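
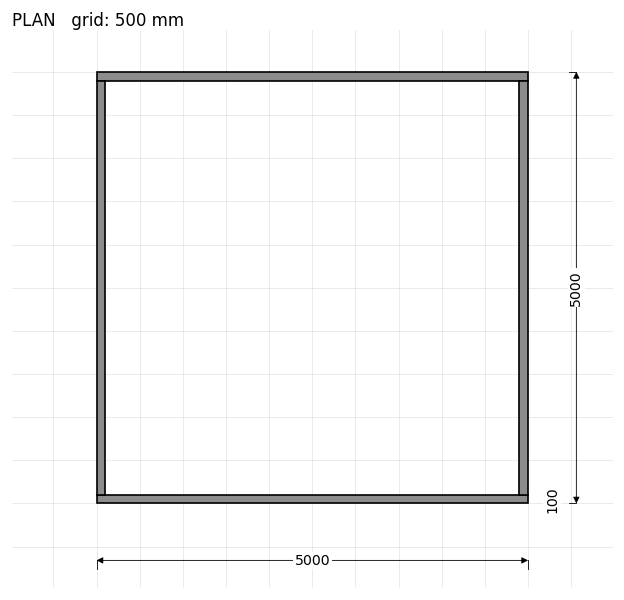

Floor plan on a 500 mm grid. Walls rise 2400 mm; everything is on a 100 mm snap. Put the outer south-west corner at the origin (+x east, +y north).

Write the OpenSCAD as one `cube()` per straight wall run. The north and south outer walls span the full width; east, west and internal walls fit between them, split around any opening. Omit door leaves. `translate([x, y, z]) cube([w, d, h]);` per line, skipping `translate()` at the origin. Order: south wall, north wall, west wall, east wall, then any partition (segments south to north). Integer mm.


cube([5000, 100, 2400]);
translate([0, 4900, 0]) cube([5000, 100, 2400]);
translate([0, 100, 0]) cube([100, 4800, 2400]);
translate([4900, 100, 0]) cube([100, 4800, 2400]);


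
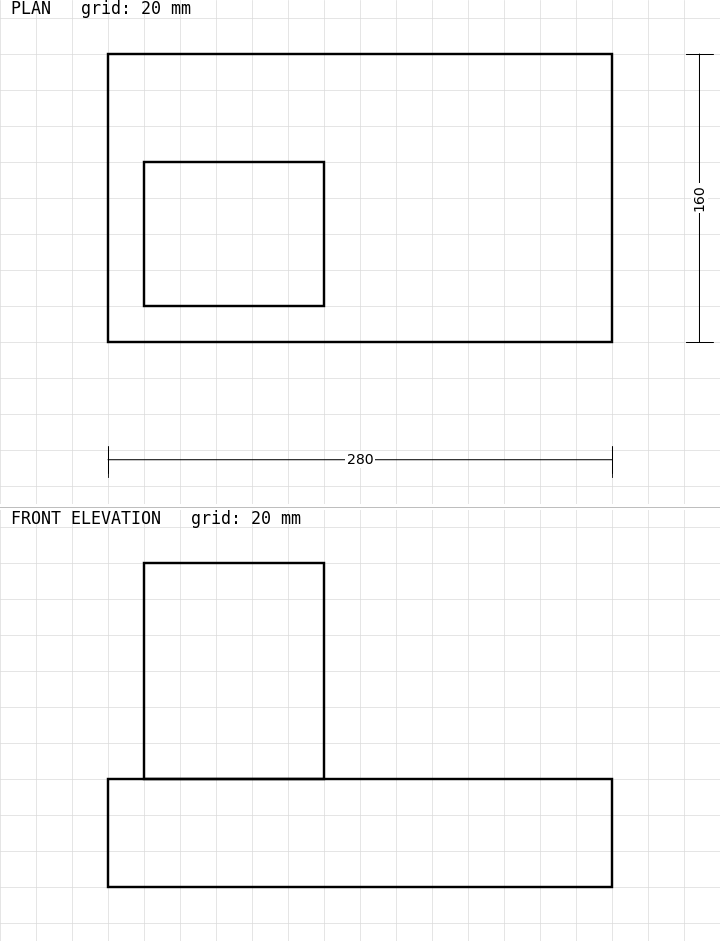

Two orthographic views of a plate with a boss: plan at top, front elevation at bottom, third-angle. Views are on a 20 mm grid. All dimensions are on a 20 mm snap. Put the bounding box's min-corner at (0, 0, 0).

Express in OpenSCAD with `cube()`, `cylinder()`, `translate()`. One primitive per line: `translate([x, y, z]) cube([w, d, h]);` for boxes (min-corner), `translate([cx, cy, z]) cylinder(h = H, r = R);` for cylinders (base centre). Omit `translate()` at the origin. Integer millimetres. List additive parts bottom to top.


cube([280, 160, 60]);
translate([20, 20, 60]) cube([100, 80, 120]);


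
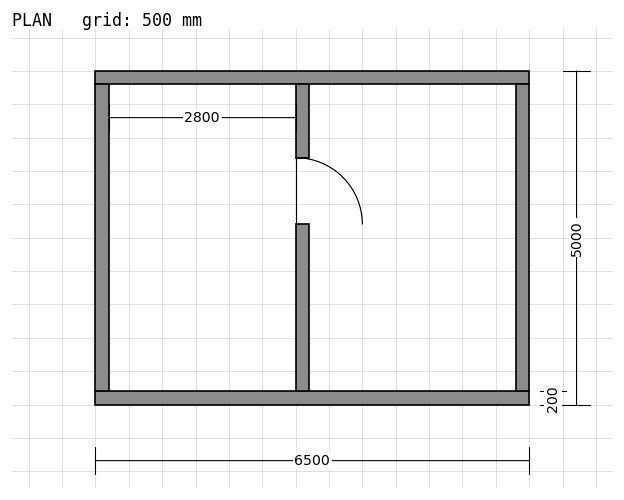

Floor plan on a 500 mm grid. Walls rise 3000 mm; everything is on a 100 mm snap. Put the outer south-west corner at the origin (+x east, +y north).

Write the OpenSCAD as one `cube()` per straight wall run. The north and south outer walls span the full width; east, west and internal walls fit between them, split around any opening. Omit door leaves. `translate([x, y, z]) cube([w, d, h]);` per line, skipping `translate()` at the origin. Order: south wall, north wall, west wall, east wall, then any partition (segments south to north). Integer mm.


cube([6500, 200, 3000]);
translate([0, 4800, 0]) cube([6500, 200, 3000]);
translate([0, 200, 0]) cube([200, 4600, 3000]);
translate([6300, 200, 0]) cube([200, 4600, 3000]);
translate([3000, 200, 0]) cube([200, 2500, 3000]);
translate([3000, 3700, 0]) cube([200, 1100, 3000]);


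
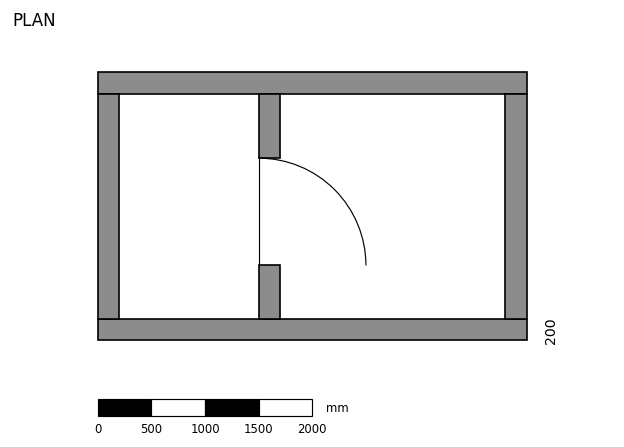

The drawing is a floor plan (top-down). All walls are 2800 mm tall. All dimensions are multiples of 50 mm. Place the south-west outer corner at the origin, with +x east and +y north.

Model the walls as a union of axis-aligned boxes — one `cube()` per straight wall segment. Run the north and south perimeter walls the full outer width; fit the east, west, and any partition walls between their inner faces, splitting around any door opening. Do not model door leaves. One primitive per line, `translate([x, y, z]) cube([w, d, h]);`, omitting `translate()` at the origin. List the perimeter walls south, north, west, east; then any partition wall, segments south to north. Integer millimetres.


cube([4000, 200, 2800]);
translate([0, 2300, 0]) cube([4000, 200, 2800]);
translate([0, 200, 0]) cube([200, 2100, 2800]);
translate([3800, 200, 0]) cube([200, 2100, 2800]);
translate([1500, 200, 0]) cube([200, 500, 2800]);
translate([1500, 1700, 0]) cube([200, 600, 2800]);


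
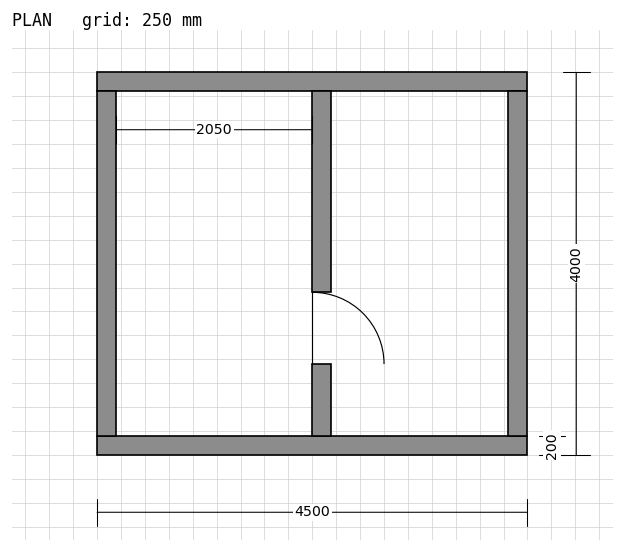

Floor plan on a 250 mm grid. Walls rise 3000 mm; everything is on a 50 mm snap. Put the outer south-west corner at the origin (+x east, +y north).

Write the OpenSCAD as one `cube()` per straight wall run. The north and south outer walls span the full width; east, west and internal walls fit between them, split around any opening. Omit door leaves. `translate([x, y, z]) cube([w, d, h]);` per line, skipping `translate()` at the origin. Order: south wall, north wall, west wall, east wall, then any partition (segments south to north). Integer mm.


cube([4500, 200, 3000]);
translate([0, 3800, 0]) cube([4500, 200, 3000]);
translate([0, 200, 0]) cube([200, 3600, 3000]);
translate([4300, 200, 0]) cube([200, 3600, 3000]);
translate([2250, 200, 0]) cube([200, 750, 3000]);
translate([2250, 1700, 0]) cube([200, 2100, 3000]);


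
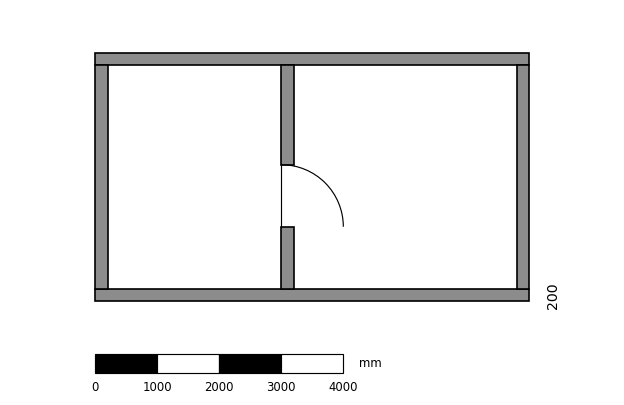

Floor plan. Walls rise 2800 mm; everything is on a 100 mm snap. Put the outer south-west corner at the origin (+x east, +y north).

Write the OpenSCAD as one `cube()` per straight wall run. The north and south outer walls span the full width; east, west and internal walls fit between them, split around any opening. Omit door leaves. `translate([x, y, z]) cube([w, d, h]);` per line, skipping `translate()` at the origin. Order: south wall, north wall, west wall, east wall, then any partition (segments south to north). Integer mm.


cube([7000, 200, 2800]);
translate([0, 3800, 0]) cube([7000, 200, 2800]);
translate([0, 200, 0]) cube([200, 3600, 2800]);
translate([6800, 200, 0]) cube([200, 3600, 2800]);
translate([3000, 200, 0]) cube([200, 1000, 2800]);
translate([3000, 2200, 0]) cube([200, 1600, 2800]);


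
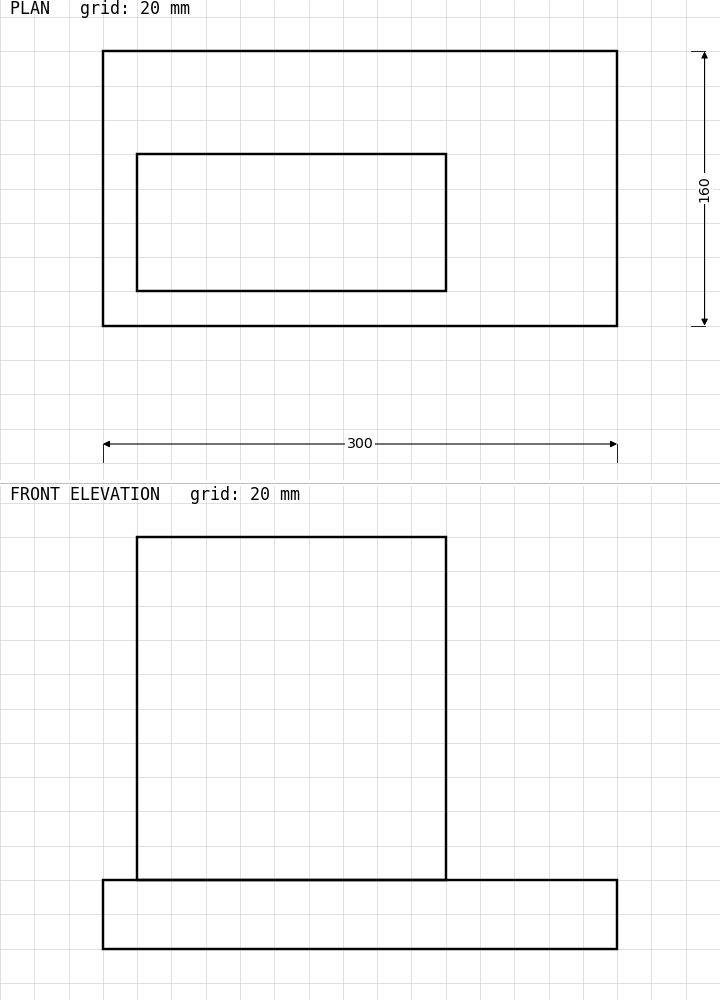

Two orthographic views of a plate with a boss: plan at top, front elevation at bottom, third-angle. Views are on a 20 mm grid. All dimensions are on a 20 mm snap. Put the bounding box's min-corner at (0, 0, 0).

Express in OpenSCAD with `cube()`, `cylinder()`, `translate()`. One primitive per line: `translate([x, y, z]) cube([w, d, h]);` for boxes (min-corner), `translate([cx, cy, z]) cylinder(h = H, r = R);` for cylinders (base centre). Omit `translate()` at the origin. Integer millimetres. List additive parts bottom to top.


cube([300, 160, 40]);
translate([20, 20, 40]) cube([180, 80, 200]);


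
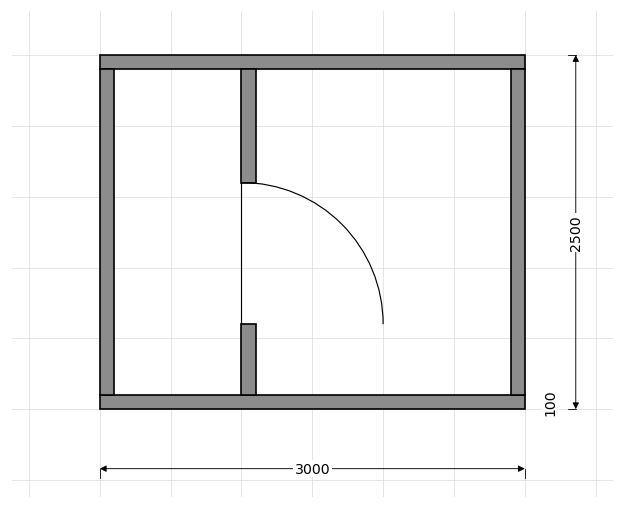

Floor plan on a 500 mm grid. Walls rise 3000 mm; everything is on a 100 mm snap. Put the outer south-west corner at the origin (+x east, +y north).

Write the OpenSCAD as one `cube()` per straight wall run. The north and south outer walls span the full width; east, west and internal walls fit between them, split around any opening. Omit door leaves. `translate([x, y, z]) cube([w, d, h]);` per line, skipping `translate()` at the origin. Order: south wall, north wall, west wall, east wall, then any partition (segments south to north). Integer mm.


cube([3000, 100, 3000]);
translate([0, 2400, 0]) cube([3000, 100, 3000]);
translate([0, 100, 0]) cube([100, 2300, 3000]);
translate([2900, 100, 0]) cube([100, 2300, 3000]);
translate([1000, 100, 0]) cube([100, 500, 3000]);
translate([1000, 1600, 0]) cube([100, 800, 3000]);


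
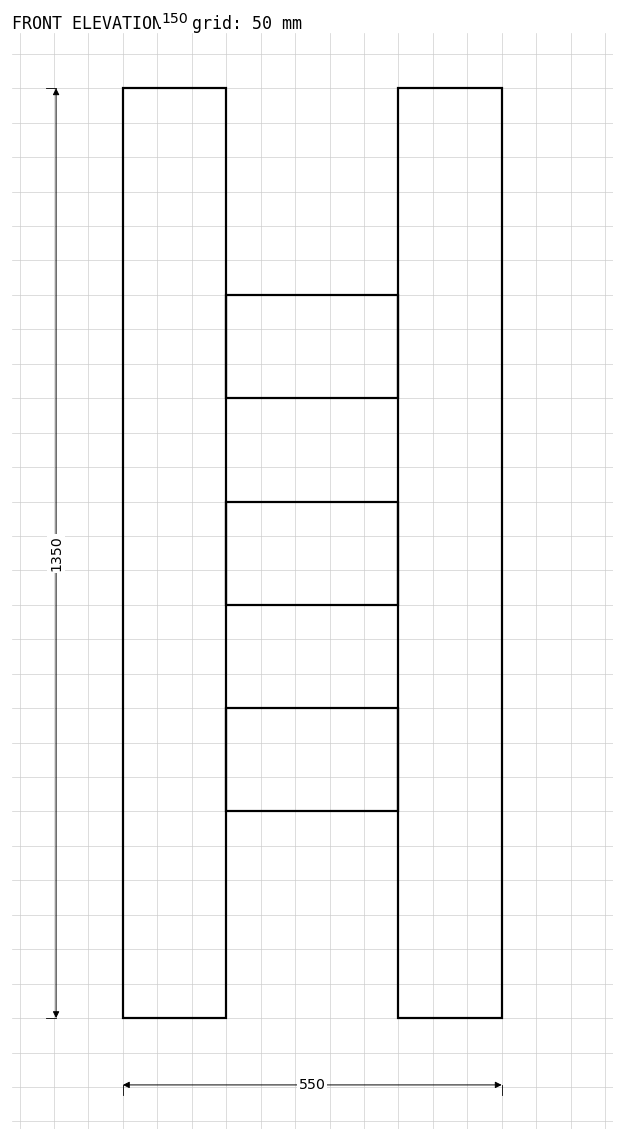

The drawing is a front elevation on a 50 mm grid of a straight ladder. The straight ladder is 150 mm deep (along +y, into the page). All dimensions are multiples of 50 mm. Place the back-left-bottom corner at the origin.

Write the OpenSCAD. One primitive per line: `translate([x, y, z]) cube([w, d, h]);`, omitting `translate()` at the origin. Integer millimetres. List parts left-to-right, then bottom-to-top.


cube([150, 150, 1350]);
translate([150, 0, 300]) cube([250, 150, 150]);
translate([150, 0, 600]) cube([250, 150, 150]);
translate([150, 0, 900]) cube([250, 150, 150]);
translate([400, 0, 0]) cube([150, 150, 1350]);


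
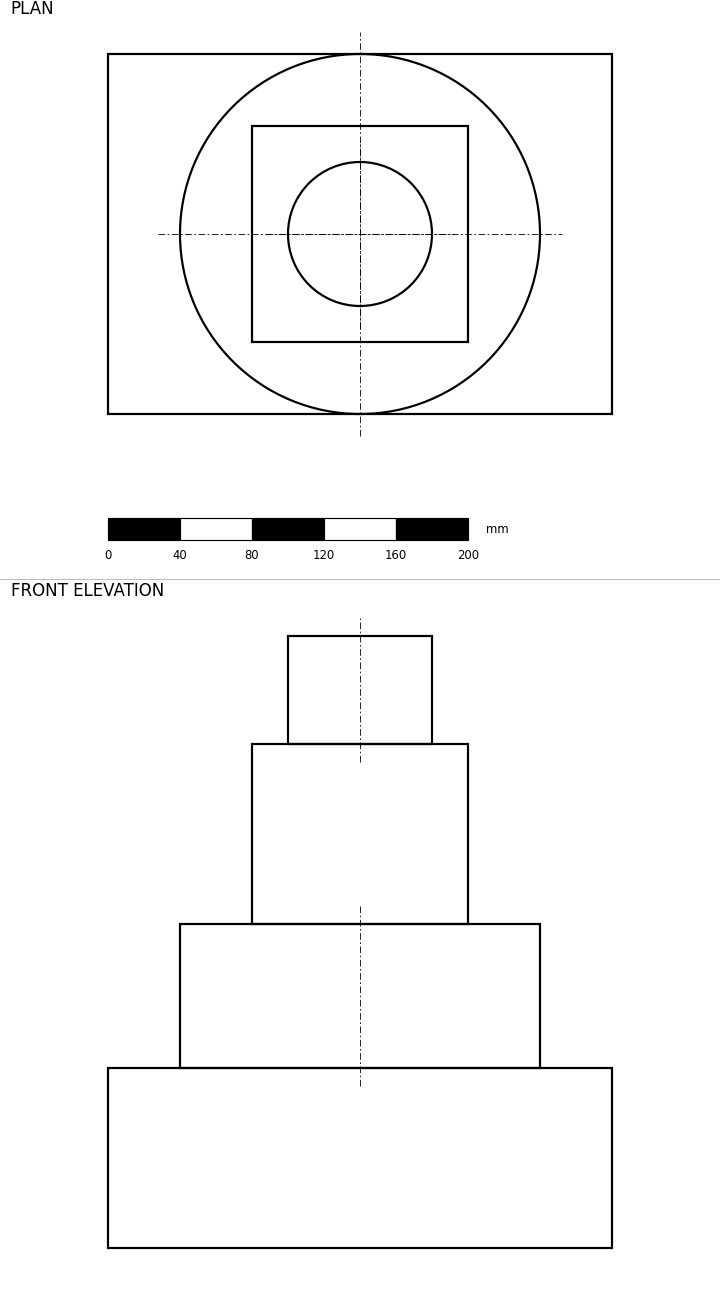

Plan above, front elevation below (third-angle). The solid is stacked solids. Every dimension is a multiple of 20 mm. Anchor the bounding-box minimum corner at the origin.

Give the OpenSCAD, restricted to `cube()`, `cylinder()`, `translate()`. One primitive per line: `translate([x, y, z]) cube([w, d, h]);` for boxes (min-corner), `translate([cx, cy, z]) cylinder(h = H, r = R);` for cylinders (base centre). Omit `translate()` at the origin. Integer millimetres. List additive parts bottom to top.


cube([280, 200, 100]);
translate([140, 100, 100]) cylinder(h = 80, r = 100);
translate([80, 40, 180]) cube([120, 120, 100]);
translate([140, 100, 280]) cylinder(h = 60, r = 40);


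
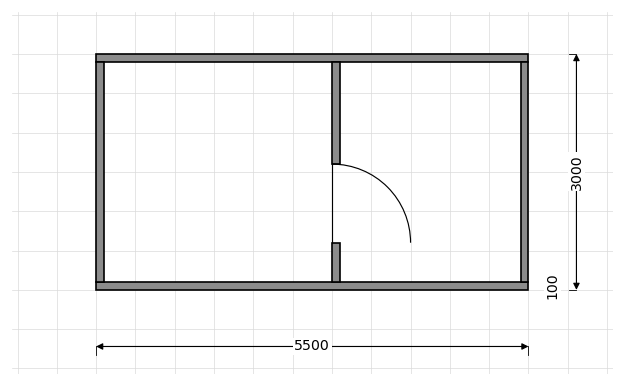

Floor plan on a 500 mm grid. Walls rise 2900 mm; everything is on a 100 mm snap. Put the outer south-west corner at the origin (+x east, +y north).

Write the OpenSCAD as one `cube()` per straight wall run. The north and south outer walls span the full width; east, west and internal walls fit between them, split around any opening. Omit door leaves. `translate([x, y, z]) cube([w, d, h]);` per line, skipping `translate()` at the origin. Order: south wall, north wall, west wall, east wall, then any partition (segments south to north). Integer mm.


cube([5500, 100, 2900]);
translate([0, 2900, 0]) cube([5500, 100, 2900]);
translate([0, 100, 0]) cube([100, 2800, 2900]);
translate([5400, 100, 0]) cube([100, 2800, 2900]);
translate([3000, 100, 0]) cube([100, 500, 2900]);
translate([3000, 1600, 0]) cube([100, 1300, 2900]);


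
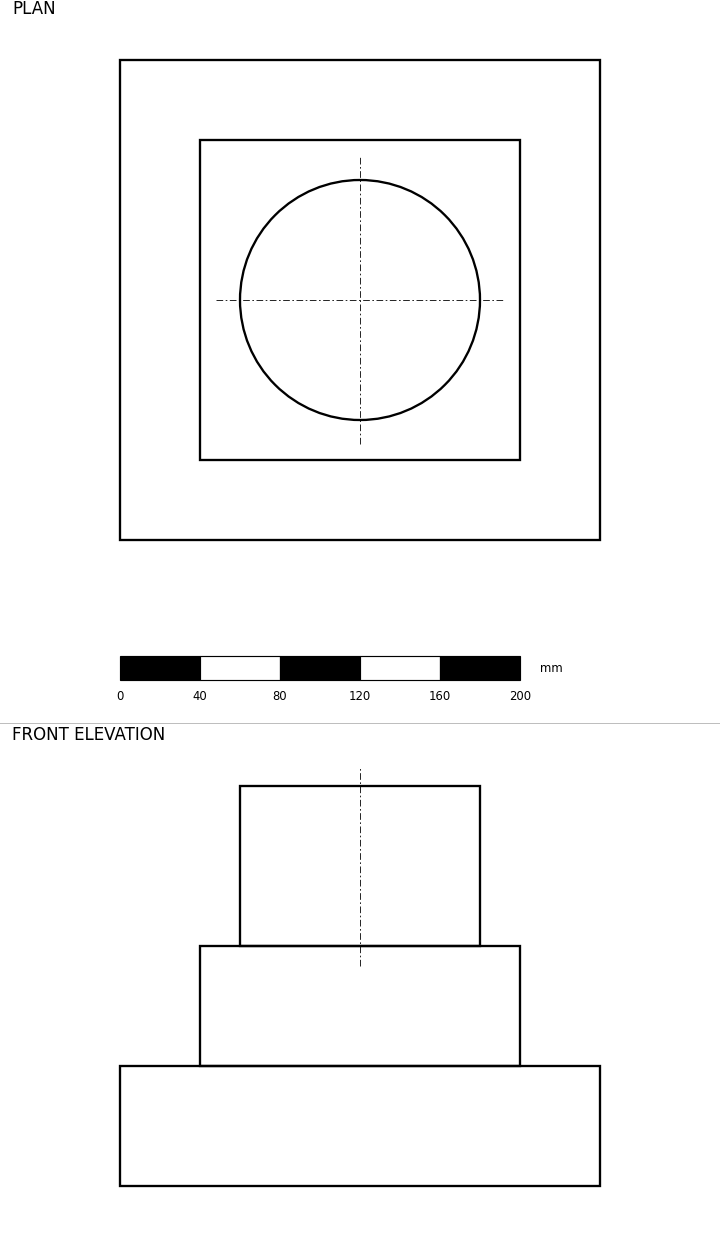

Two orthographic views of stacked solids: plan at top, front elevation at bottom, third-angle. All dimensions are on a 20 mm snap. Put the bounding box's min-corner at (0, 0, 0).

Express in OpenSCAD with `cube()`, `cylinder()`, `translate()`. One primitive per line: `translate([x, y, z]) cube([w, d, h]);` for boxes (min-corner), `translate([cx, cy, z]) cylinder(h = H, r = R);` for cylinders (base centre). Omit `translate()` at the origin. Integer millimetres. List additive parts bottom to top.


cube([240, 240, 60]);
translate([40, 40, 60]) cube([160, 160, 60]);
translate([120, 120, 120]) cylinder(h = 80, r = 60);


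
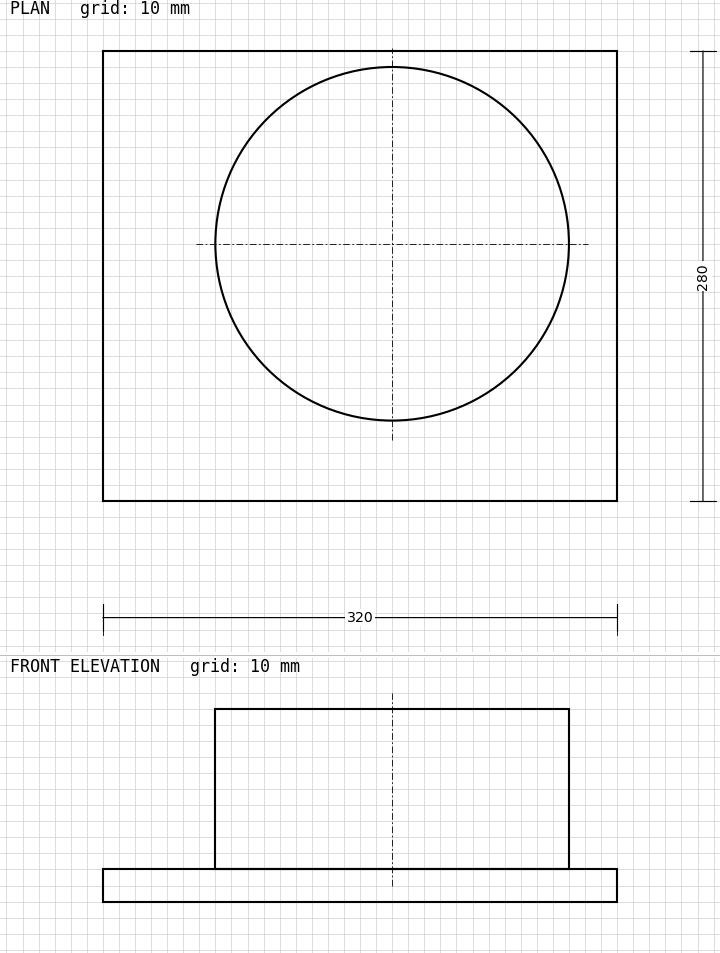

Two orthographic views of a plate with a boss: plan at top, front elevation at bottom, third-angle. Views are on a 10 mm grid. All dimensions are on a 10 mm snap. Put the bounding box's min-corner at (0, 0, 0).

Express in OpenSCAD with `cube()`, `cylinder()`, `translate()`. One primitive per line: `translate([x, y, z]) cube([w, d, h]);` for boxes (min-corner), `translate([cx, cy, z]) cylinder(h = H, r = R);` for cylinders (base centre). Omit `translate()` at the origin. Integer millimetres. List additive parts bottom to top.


cube([320, 280, 20]);
translate([180, 160, 20]) cylinder(h = 100, r = 110);


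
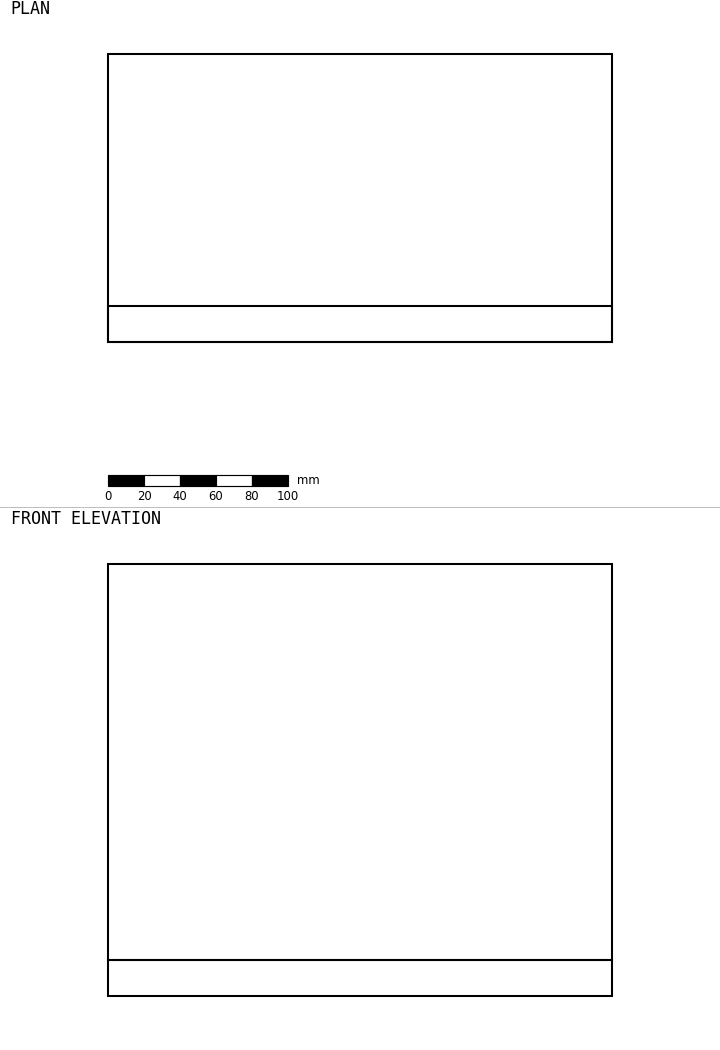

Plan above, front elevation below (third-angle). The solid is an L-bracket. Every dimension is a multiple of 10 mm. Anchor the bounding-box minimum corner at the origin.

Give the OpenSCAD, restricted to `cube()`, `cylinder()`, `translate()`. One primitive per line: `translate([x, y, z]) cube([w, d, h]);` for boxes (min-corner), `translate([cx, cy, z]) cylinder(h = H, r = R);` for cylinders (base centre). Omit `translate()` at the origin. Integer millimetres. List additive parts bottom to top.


cube([280, 160, 20]);
translate([0, 0, 20]) cube([280, 20, 220]);


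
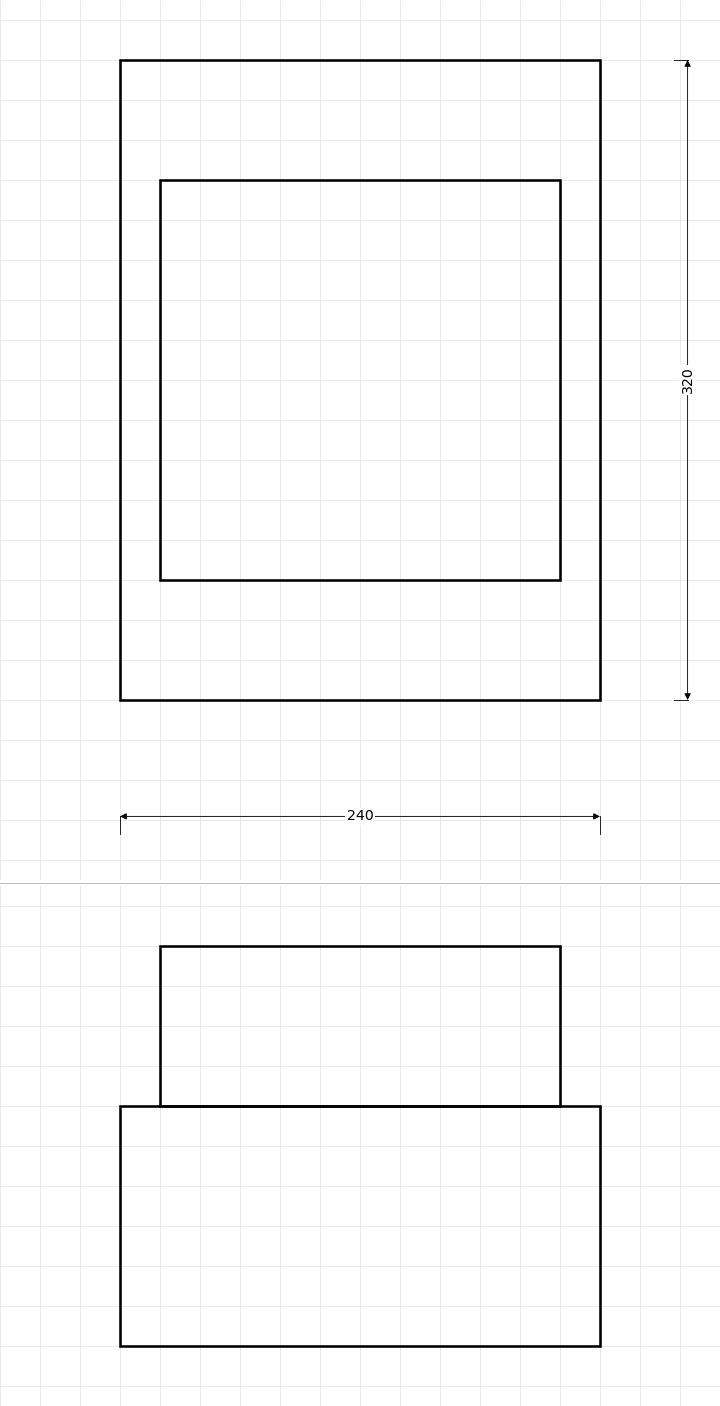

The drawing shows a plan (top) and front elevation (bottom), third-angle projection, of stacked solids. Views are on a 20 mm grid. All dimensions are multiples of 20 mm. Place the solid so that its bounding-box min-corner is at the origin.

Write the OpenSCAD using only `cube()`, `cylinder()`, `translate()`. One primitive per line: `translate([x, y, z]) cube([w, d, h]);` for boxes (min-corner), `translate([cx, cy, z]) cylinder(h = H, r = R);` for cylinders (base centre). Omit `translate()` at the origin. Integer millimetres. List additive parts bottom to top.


cube([240, 320, 120]);
translate([20, 60, 120]) cube([200, 200, 80]);


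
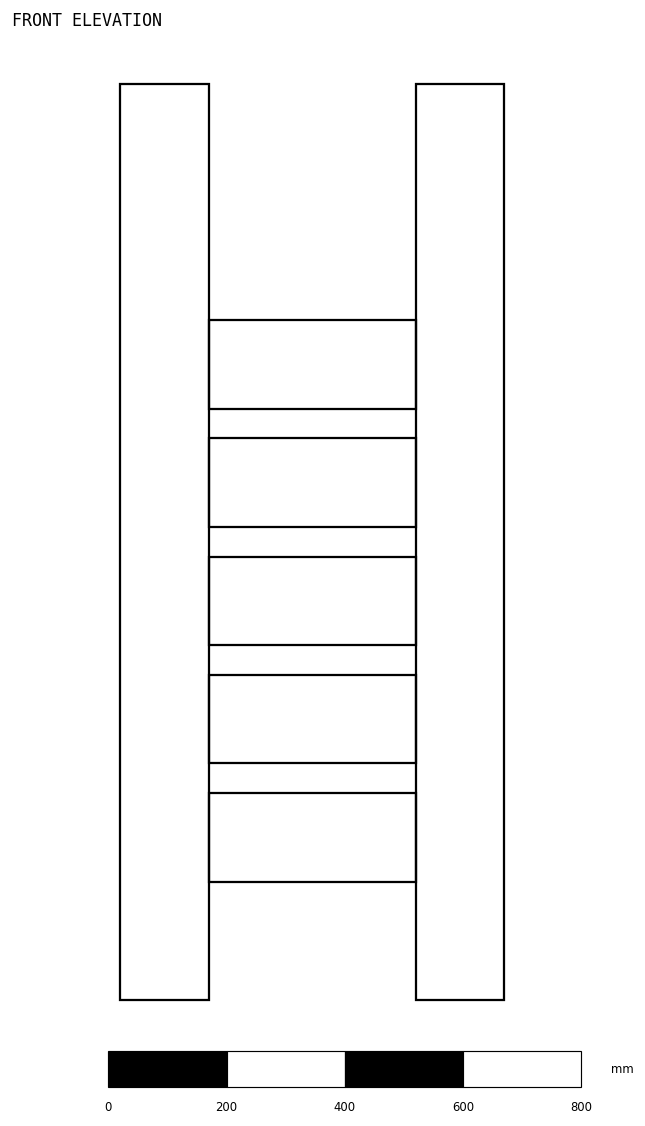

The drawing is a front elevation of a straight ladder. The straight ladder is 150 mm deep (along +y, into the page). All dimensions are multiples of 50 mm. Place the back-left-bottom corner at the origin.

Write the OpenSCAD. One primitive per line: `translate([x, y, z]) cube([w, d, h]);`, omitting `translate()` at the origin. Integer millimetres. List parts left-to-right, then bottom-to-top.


cube([150, 150, 1550]);
translate([150, 0, 200]) cube([350, 150, 150]);
translate([150, 0, 400]) cube([350, 150, 150]);
translate([150, 0, 600]) cube([350, 150, 150]);
translate([150, 0, 800]) cube([350, 150, 150]);
translate([150, 0, 1000]) cube([350, 150, 150]);
translate([500, 0, 0]) cube([150, 150, 1550]);


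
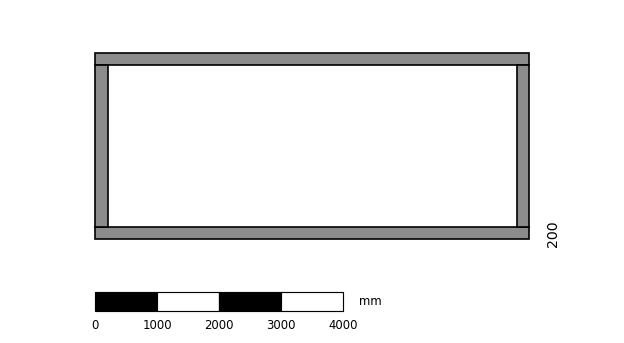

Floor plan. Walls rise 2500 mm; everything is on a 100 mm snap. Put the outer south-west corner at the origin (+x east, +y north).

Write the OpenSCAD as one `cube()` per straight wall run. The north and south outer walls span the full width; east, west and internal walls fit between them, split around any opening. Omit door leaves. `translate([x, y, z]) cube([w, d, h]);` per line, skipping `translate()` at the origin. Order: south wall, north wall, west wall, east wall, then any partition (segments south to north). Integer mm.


cube([7000, 200, 2500]);
translate([0, 2800, 0]) cube([7000, 200, 2500]);
translate([0, 200, 0]) cube([200, 2600, 2500]);
translate([6800, 200, 0]) cube([200, 2600, 2500]);


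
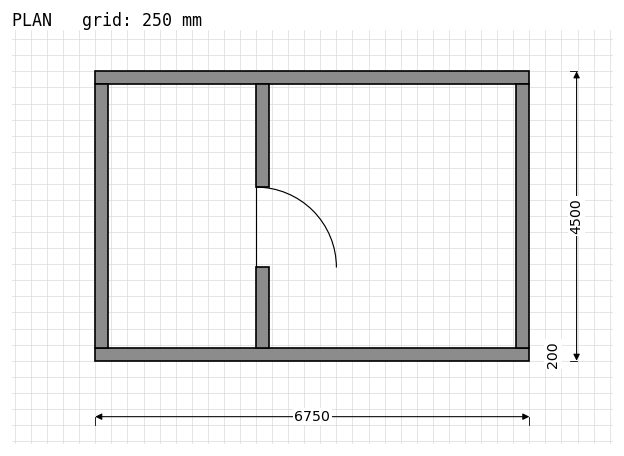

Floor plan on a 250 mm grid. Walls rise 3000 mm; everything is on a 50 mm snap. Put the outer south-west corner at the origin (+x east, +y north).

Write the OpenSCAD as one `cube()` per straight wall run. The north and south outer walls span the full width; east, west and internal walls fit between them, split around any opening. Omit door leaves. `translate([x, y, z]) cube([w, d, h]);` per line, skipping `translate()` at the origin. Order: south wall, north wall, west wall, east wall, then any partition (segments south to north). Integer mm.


cube([6750, 200, 3000]);
translate([0, 4300, 0]) cube([6750, 200, 3000]);
translate([0, 200, 0]) cube([200, 4100, 3000]);
translate([6550, 200, 0]) cube([200, 4100, 3000]);
translate([2500, 200, 0]) cube([200, 1250, 3000]);
translate([2500, 2700, 0]) cube([200, 1600, 3000]);


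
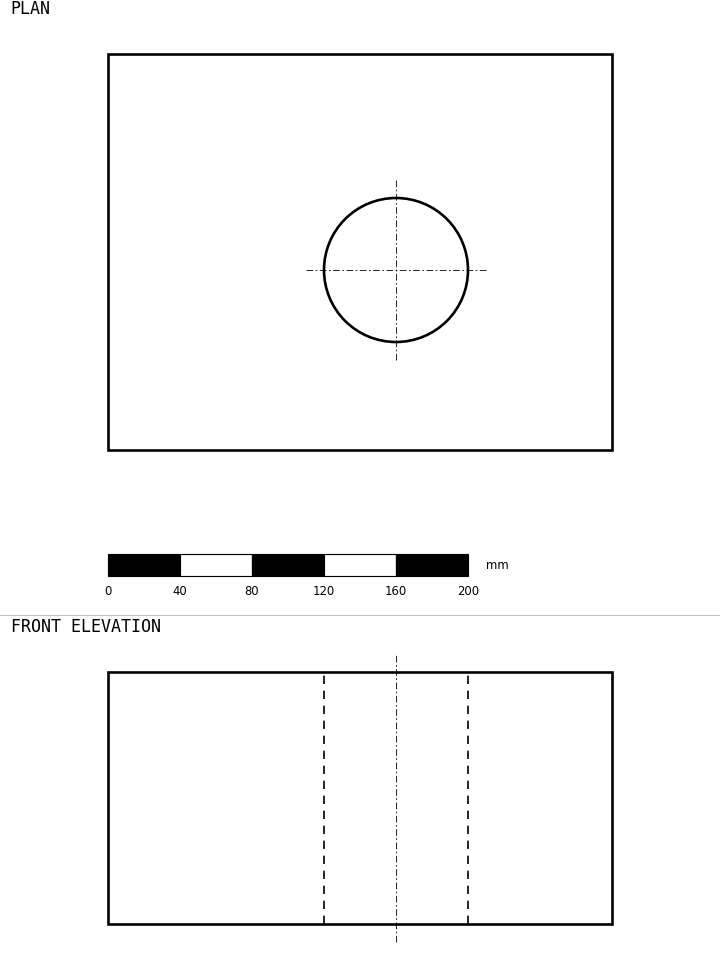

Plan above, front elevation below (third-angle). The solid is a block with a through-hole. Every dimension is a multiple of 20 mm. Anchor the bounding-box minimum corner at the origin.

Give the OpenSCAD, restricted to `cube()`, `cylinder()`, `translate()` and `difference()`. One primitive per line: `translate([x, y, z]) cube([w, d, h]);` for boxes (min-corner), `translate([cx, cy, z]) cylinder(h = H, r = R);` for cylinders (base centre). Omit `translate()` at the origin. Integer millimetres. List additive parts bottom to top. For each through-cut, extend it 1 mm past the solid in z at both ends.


difference() {
  cube([280, 220, 140]);
  translate([160, 100, -1]) cylinder(h = 142, r = 40);
}


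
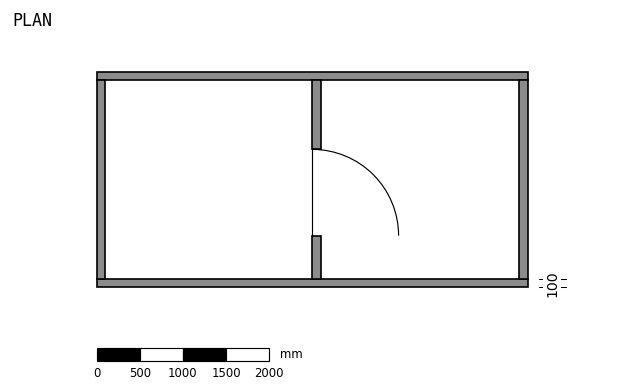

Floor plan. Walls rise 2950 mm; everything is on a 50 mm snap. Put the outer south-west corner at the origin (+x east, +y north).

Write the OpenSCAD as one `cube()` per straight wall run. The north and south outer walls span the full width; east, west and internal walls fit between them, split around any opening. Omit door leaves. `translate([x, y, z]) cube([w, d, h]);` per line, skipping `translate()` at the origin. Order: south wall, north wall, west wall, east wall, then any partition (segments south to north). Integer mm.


cube([5000, 100, 2950]);
translate([0, 2400, 0]) cube([5000, 100, 2950]);
translate([0, 100, 0]) cube([100, 2300, 2950]);
translate([4900, 100, 0]) cube([100, 2300, 2950]);
translate([2500, 100, 0]) cube([100, 500, 2950]);
translate([2500, 1600, 0]) cube([100, 800, 2950]);


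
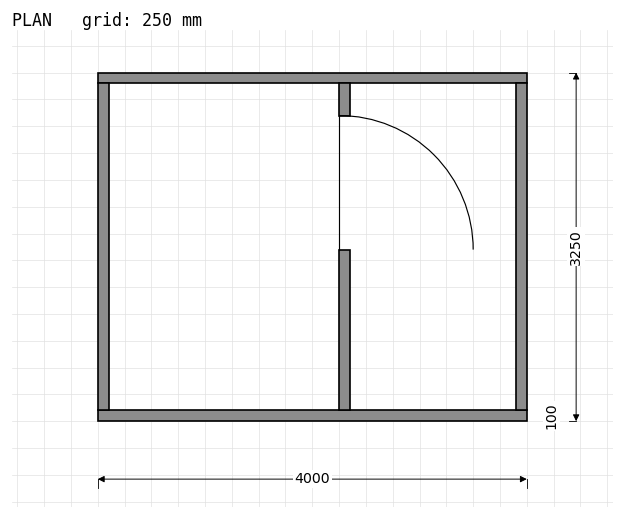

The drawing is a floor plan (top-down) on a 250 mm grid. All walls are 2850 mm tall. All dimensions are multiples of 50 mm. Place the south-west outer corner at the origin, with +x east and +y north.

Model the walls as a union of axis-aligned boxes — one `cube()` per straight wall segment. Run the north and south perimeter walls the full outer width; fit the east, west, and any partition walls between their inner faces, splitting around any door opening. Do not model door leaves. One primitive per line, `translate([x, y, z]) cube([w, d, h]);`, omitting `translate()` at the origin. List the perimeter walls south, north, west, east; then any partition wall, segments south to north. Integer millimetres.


cube([4000, 100, 2850]);
translate([0, 3150, 0]) cube([4000, 100, 2850]);
translate([0, 100, 0]) cube([100, 3050, 2850]);
translate([3900, 100, 0]) cube([100, 3050, 2850]);
translate([2250, 100, 0]) cube([100, 1500, 2850]);
translate([2250, 2850, 0]) cube([100, 300, 2850]);


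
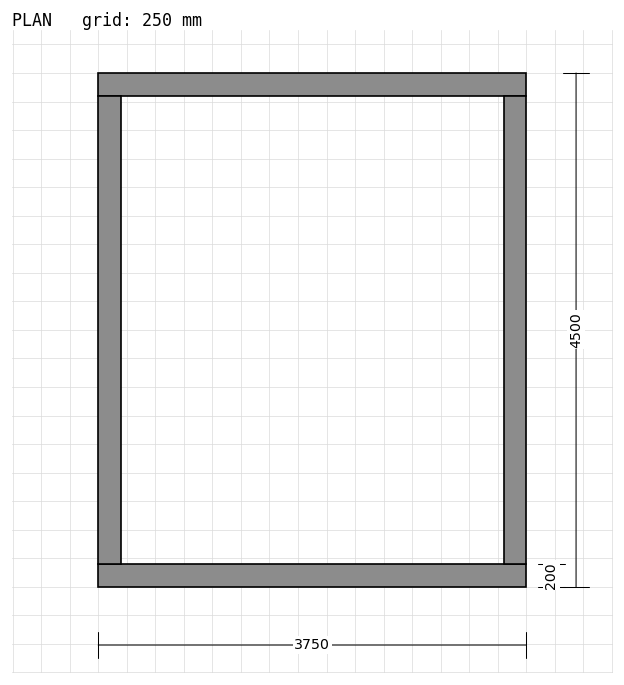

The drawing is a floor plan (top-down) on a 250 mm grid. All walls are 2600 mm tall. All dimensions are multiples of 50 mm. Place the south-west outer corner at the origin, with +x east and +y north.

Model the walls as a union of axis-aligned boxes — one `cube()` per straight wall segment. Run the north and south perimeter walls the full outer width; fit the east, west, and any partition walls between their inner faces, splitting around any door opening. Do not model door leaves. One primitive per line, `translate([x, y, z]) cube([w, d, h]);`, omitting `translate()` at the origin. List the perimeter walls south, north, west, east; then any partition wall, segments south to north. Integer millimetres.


cube([3750, 200, 2600]);
translate([0, 4300, 0]) cube([3750, 200, 2600]);
translate([0, 200, 0]) cube([200, 4100, 2600]);
translate([3550, 200, 0]) cube([200, 4100, 2600]);


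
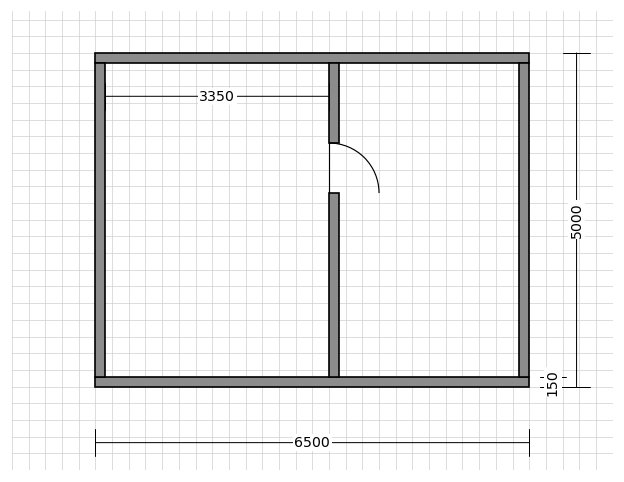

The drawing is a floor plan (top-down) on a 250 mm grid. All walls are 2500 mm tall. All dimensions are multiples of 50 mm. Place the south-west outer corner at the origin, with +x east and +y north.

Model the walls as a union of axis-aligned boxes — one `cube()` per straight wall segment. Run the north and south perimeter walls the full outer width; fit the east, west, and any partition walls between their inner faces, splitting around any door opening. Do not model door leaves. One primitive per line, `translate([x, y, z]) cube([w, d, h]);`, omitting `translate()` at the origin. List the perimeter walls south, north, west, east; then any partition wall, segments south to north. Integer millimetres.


cube([6500, 150, 2500]);
translate([0, 4850, 0]) cube([6500, 150, 2500]);
translate([0, 150, 0]) cube([150, 4700, 2500]);
translate([6350, 150, 0]) cube([150, 4700, 2500]);
translate([3500, 150, 0]) cube([150, 2750, 2500]);
translate([3500, 3650, 0]) cube([150, 1200, 2500]);


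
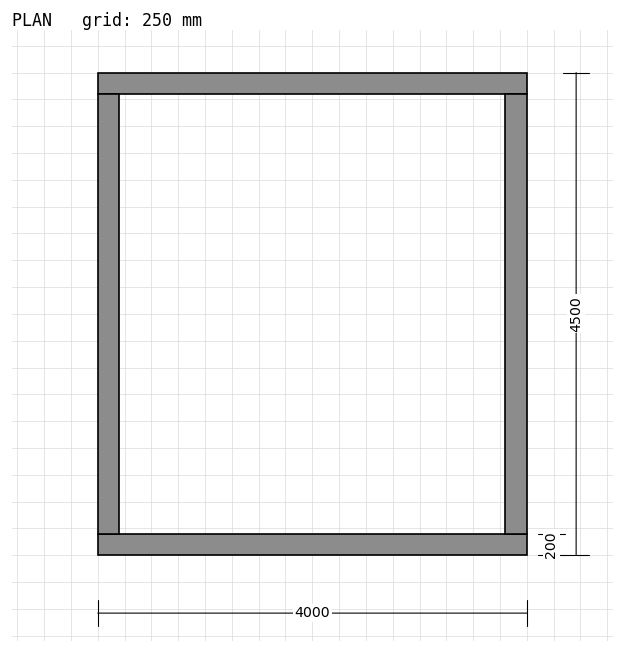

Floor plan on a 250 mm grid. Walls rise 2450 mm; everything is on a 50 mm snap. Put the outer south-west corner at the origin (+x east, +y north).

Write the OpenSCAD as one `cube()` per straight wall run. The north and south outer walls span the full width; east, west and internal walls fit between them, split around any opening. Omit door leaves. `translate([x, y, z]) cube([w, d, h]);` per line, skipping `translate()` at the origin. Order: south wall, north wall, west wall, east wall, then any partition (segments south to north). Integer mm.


cube([4000, 200, 2450]);
translate([0, 4300, 0]) cube([4000, 200, 2450]);
translate([0, 200, 0]) cube([200, 4100, 2450]);
translate([3800, 200, 0]) cube([200, 4100, 2450]);


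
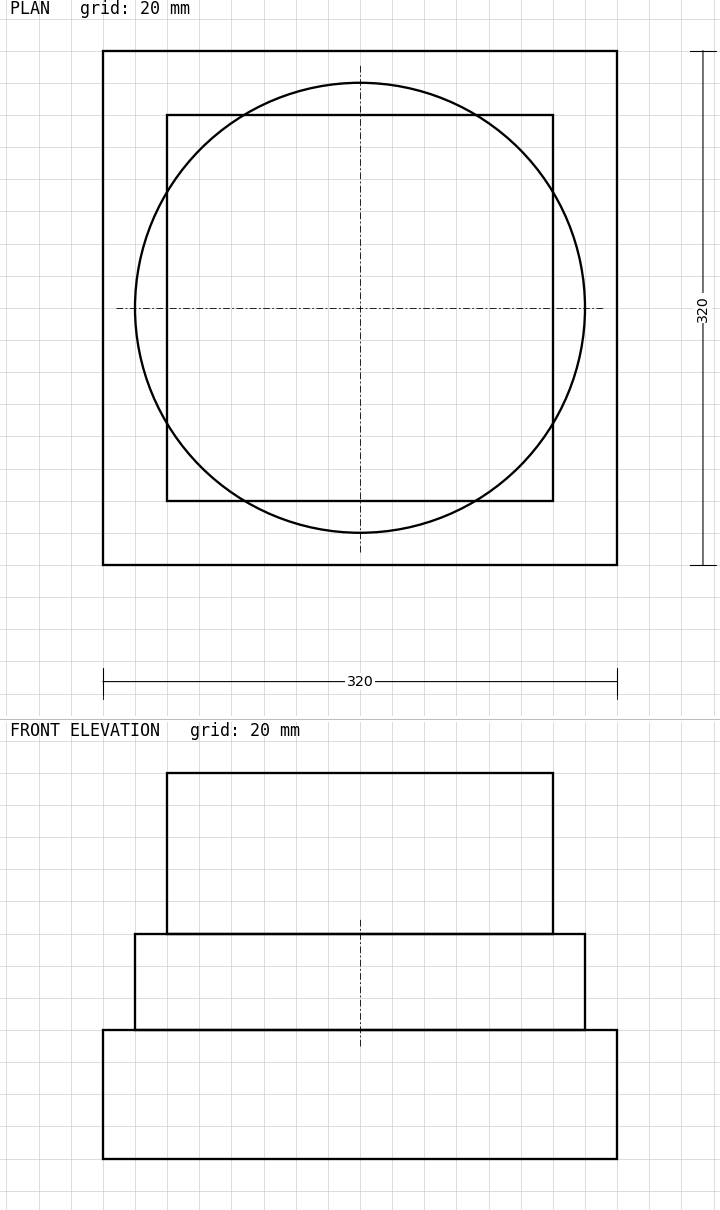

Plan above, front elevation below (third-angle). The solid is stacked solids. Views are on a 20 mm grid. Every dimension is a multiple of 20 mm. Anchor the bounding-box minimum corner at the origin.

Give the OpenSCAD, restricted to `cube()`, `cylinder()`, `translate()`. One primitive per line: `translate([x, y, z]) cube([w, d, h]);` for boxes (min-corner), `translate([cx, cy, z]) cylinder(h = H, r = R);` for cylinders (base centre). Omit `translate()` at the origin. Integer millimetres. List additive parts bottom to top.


cube([320, 320, 80]);
translate([160, 160, 80]) cylinder(h = 60, r = 140);
translate([40, 40, 140]) cube([240, 240, 100]);


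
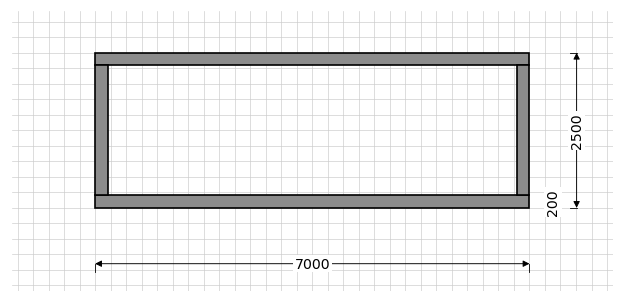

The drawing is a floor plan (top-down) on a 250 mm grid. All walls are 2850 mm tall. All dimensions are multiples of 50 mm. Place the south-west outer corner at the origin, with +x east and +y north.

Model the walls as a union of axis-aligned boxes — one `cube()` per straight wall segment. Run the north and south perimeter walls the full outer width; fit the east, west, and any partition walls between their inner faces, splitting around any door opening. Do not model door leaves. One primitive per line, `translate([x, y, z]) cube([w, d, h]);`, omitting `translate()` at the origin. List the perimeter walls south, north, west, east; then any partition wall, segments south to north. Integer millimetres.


cube([7000, 200, 2850]);
translate([0, 2300, 0]) cube([7000, 200, 2850]);
translate([0, 200, 0]) cube([200, 2100, 2850]);
translate([6800, 200, 0]) cube([200, 2100, 2850]);


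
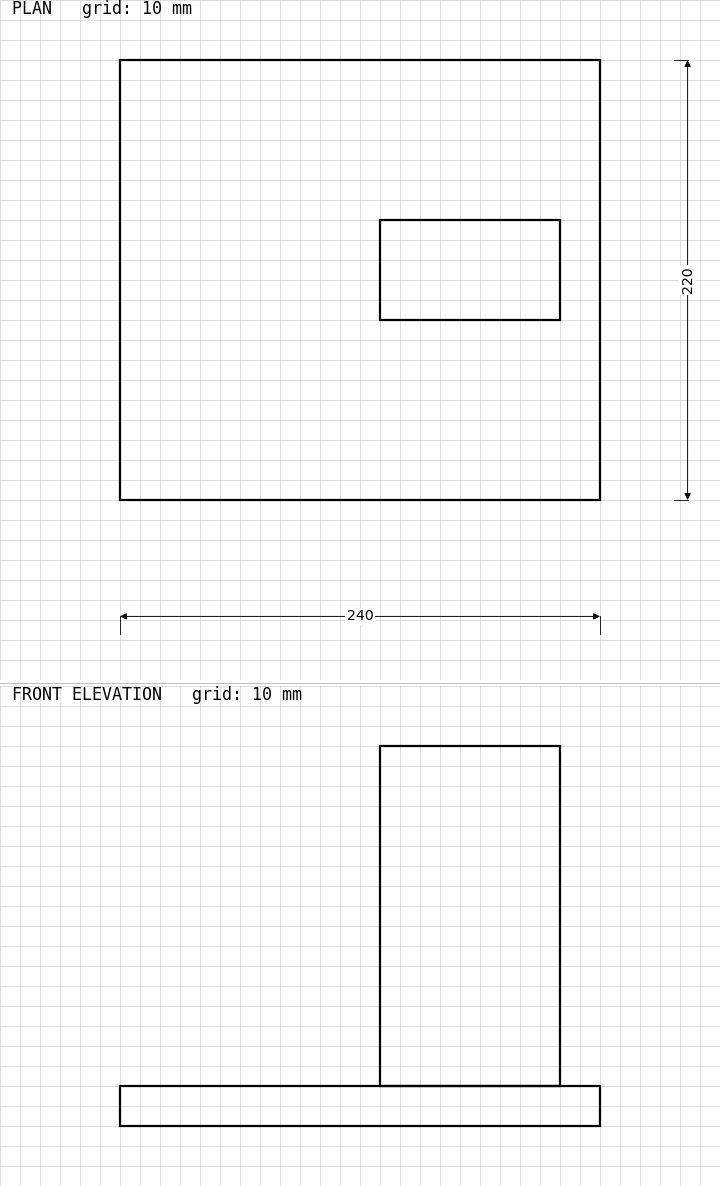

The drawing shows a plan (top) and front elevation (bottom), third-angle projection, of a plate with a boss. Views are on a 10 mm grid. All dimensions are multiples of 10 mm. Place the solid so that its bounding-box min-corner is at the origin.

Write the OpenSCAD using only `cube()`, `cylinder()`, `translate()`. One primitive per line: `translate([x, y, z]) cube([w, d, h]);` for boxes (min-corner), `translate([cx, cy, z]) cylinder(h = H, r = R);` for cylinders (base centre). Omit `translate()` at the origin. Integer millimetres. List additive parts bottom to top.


cube([240, 220, 20]);
translate([130, 90, 20]) cube([90, 50, 170]);


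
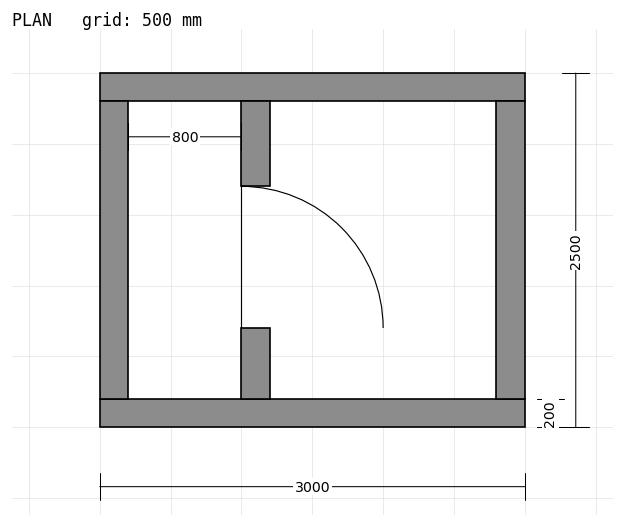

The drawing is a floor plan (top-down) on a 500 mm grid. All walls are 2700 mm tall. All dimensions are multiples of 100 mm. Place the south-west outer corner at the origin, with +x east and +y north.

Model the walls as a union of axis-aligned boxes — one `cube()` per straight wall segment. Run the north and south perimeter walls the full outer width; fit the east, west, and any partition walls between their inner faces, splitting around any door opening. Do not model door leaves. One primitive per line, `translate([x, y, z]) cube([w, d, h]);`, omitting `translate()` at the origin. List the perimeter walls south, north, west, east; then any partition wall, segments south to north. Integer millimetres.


cube([3000, 200, 2700]);
translate([0, 2300, 0]) cube([3000, 200, 2700]);
translate([0, 200, 0]) cube([200, 2100, 2700]);
translate([2800, 200, 0]) cube([200, 2100, 2700]);
translate([1000, 200, 0]) cube([200, 500, 2700]);
translate([1000, 1700, 0]) cube([200, 600, 2700]);


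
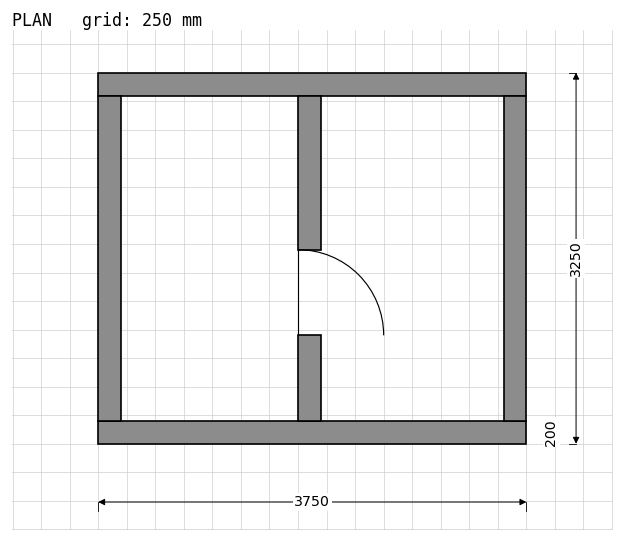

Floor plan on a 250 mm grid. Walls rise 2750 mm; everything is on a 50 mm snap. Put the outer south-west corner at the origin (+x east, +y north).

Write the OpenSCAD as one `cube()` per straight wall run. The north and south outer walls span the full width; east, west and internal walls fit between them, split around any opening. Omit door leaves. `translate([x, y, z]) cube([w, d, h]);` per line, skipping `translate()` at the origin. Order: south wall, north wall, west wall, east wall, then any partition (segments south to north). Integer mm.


cube([3750, 200, 2750]);
translate([0, 3050, 0]) cube([3750, 200, 2750]);
translate([0, 200, 0]) cube([200, 2850, 2750]);
translate([3550, 200, 0]) cube([200, 2850, 2750]);
translate([1750, 200, 0]) cube([200, 750, 2750]);
translate([1750, 1700, 0]) cube([200, 1350, 2750]);


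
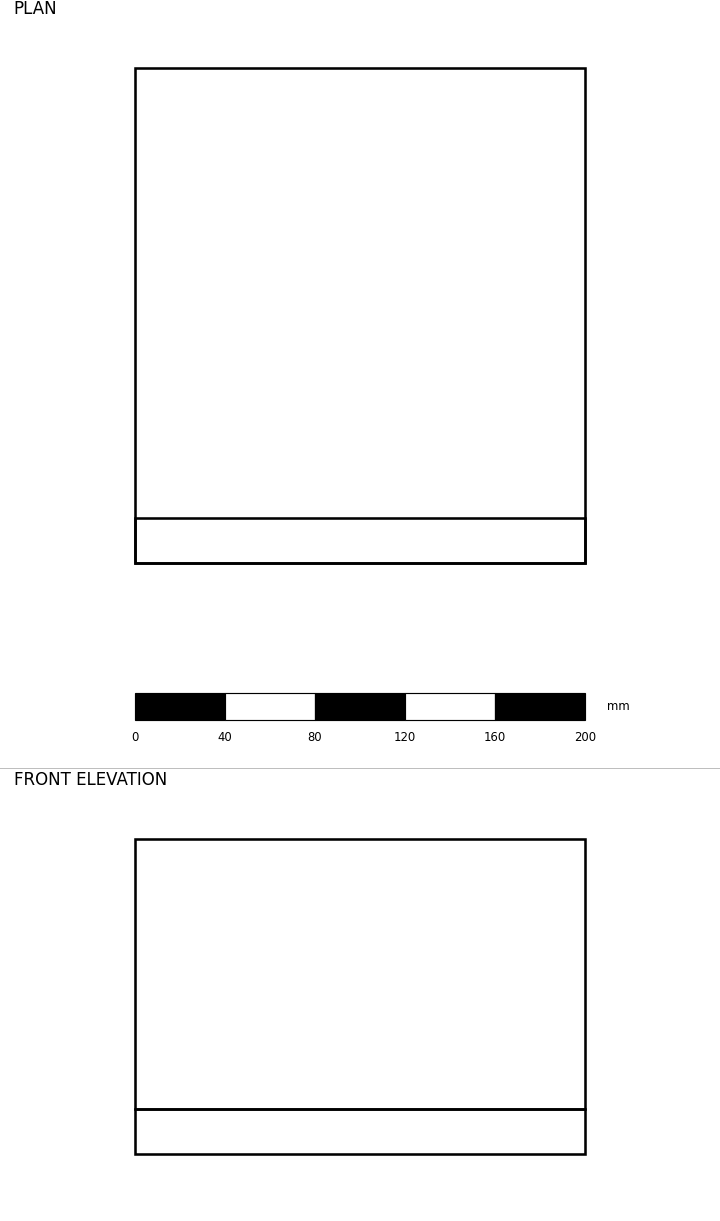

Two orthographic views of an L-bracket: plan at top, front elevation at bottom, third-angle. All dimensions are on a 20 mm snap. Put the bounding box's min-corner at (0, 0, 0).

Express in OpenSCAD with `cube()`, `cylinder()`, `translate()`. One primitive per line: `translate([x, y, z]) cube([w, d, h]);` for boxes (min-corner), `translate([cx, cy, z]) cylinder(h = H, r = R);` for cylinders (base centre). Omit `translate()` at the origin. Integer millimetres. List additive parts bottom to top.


cube([200, 220, 20]);
translate([0, 0, 20]) cube([200, 20, 120]);


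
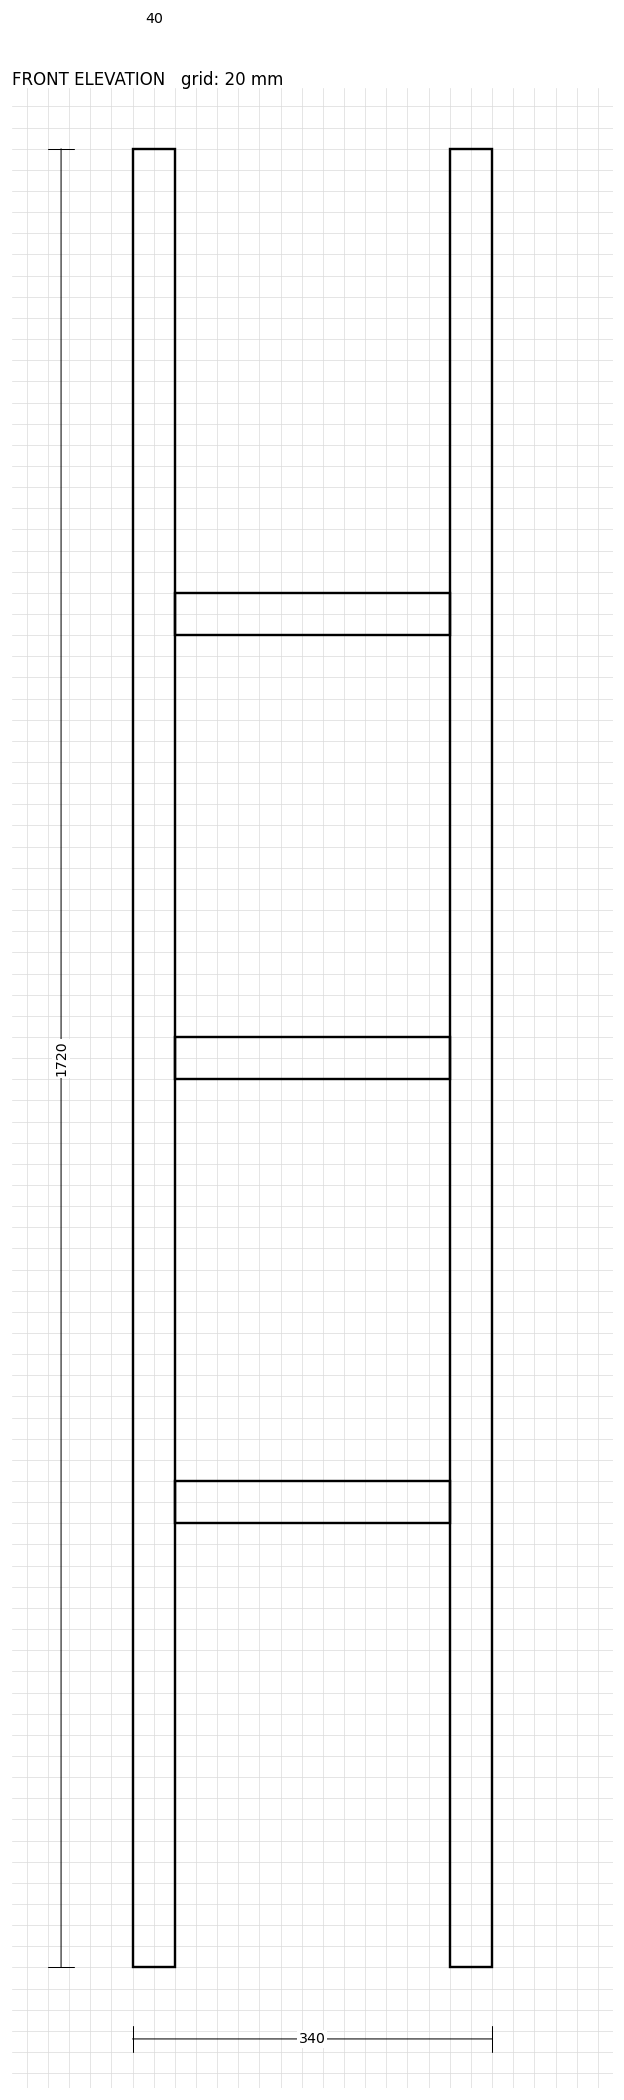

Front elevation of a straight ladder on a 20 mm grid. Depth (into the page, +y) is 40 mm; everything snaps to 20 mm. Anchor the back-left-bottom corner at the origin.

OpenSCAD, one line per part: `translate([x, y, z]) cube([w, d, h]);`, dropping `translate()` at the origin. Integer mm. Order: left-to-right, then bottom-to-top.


cube([40, 40, 1720]);
translate([40, 0, 420]) cube([260, 40, 40]);
translate([40, 0, 840]) cube([260, 40, 40]);
translate([40, 0, 1260]) cube([260, 40, 40]);
translate([300, 0, 0]) cube([40, 40, 1720]);


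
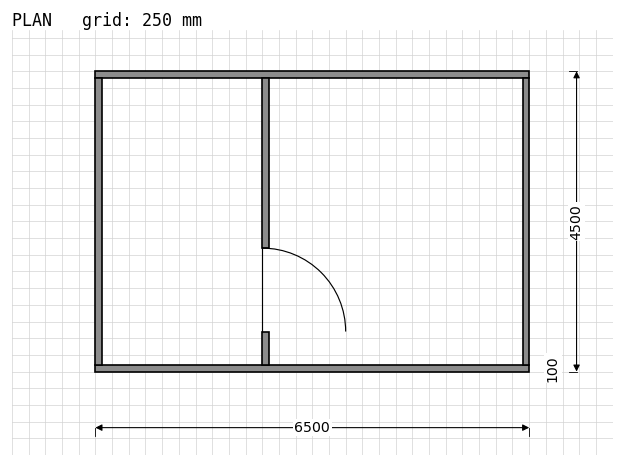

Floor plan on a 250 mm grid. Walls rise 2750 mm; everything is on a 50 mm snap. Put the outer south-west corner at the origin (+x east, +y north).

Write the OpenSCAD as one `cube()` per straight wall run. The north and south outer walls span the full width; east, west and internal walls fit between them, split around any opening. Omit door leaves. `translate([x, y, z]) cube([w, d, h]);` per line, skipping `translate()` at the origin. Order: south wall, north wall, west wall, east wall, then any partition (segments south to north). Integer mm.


cube([6500, 100, 2750]);
translate([0, 4400, 0]) cube([6500, 100, 2750]);
translate([0, 100, 0]) cube([100, 4300, 2750]);
translate([6400, 100, 0]) cube([100, 4300, 2750]);
translate([2500, 100, 0]) cube([100, 500, 2750]);
translate([2500, 1850, 0]) cube([100, 2550, 2750]);


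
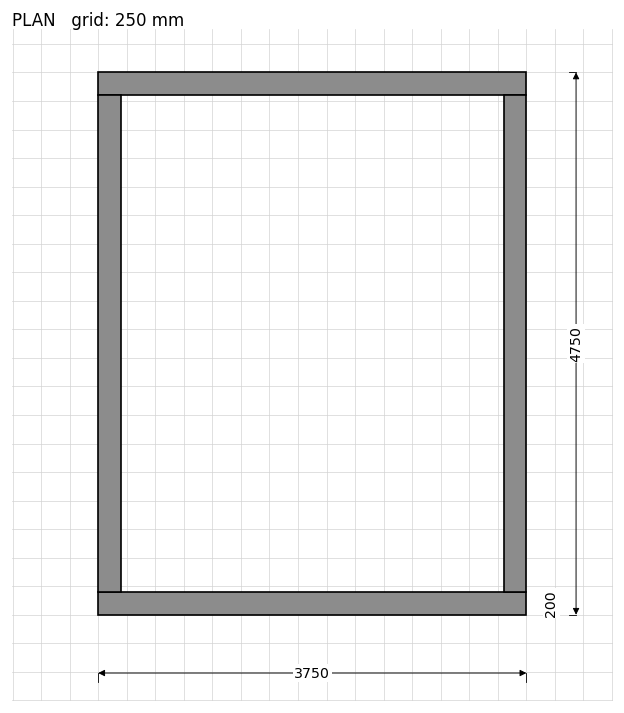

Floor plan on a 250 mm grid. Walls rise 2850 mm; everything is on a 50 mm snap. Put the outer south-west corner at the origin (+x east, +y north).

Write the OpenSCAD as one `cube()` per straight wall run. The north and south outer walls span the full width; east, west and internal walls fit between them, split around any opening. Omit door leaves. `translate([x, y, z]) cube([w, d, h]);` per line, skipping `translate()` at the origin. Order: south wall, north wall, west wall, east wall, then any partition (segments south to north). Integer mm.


cube([3750, 200, 2850]);
translate([0, 4550, 0]) cube([3750, 200, 2850]);
translate([0, 200, 0]) cube([200, 4350, 2850]);
translate([3550, 200, 0]) cube([200, 4350, 2850]);


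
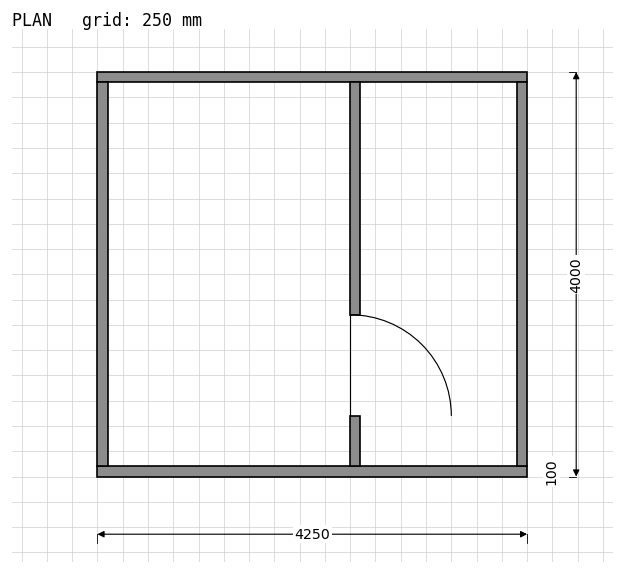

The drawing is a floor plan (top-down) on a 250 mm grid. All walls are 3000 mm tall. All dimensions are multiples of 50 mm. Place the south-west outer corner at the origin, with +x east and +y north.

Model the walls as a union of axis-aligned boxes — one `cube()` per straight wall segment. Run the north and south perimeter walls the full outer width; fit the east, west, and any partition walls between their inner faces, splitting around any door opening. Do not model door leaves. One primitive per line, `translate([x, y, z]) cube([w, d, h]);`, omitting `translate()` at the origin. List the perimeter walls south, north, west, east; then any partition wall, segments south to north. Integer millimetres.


cube([4250, 100, 3000]);
translate([0, 3900, 0]) cube([4250, 100, 3000]);
translate([0, 100, 0]) cube([100, 3800, 3000]);
translate([4150, 100, 0]) cube([100, 3800, 3000]);
translate([2500, 100, 0]) cube([100, 500, 3000]);
translate([2500, 1600, 0]) cube([100, 2300, 3000]);


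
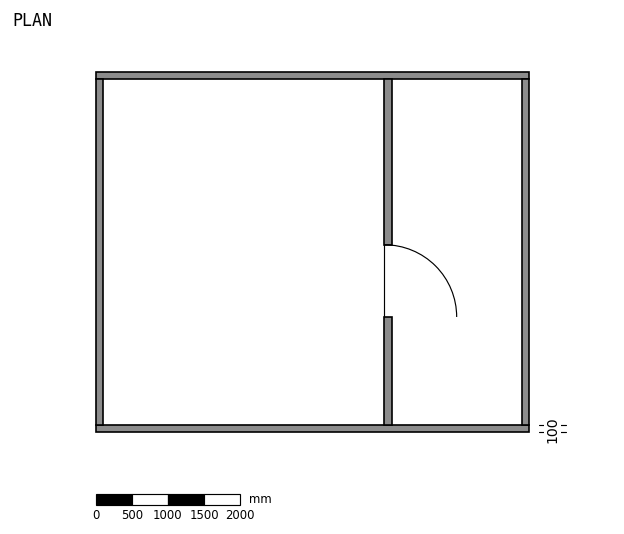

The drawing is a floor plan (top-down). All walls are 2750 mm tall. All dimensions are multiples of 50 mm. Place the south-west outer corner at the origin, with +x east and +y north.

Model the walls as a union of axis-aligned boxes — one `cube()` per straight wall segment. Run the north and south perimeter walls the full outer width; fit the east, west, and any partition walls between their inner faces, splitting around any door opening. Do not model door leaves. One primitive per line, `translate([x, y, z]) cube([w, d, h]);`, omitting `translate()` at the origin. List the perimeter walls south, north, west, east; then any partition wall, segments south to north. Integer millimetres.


cube([6000, 100, 2750]);
translate([0, 4900, 0]) cube([6000, 100, 2750]);
translate([0, 100, 0]) cube([100, 4800, 2750]);
translate([5900, 100, 0]) cube([100, 4800, 2750]);
translate([4000, 100, 0]) cube([100, 1500, 2750]);
translate([4000, 2600, 0]) cube([100, 2300, 2750]);


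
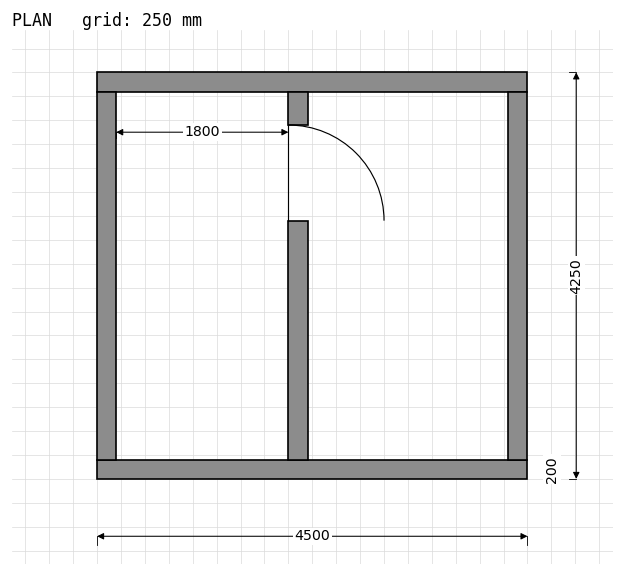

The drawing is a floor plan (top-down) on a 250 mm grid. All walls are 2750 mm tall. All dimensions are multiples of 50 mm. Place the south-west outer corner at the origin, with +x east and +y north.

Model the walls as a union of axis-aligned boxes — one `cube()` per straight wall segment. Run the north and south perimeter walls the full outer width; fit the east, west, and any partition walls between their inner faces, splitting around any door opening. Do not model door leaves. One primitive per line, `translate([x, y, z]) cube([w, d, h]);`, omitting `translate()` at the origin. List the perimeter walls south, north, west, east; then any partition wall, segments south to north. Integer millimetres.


cube([4500, 200, 2750]);
translate([0, 4050, 0]) cube([4500, 200, 2750]);
translate([0, 200, 0]) cube([200, 3850, 2750]);
translate([4300, 200, 0]) cube([200, 3850, 2750]);
translate([2000, 200, 0]) cube([200, 2500, 2750]);
translate([2000, 3700, 0]) cube([200, 350, 2750]);


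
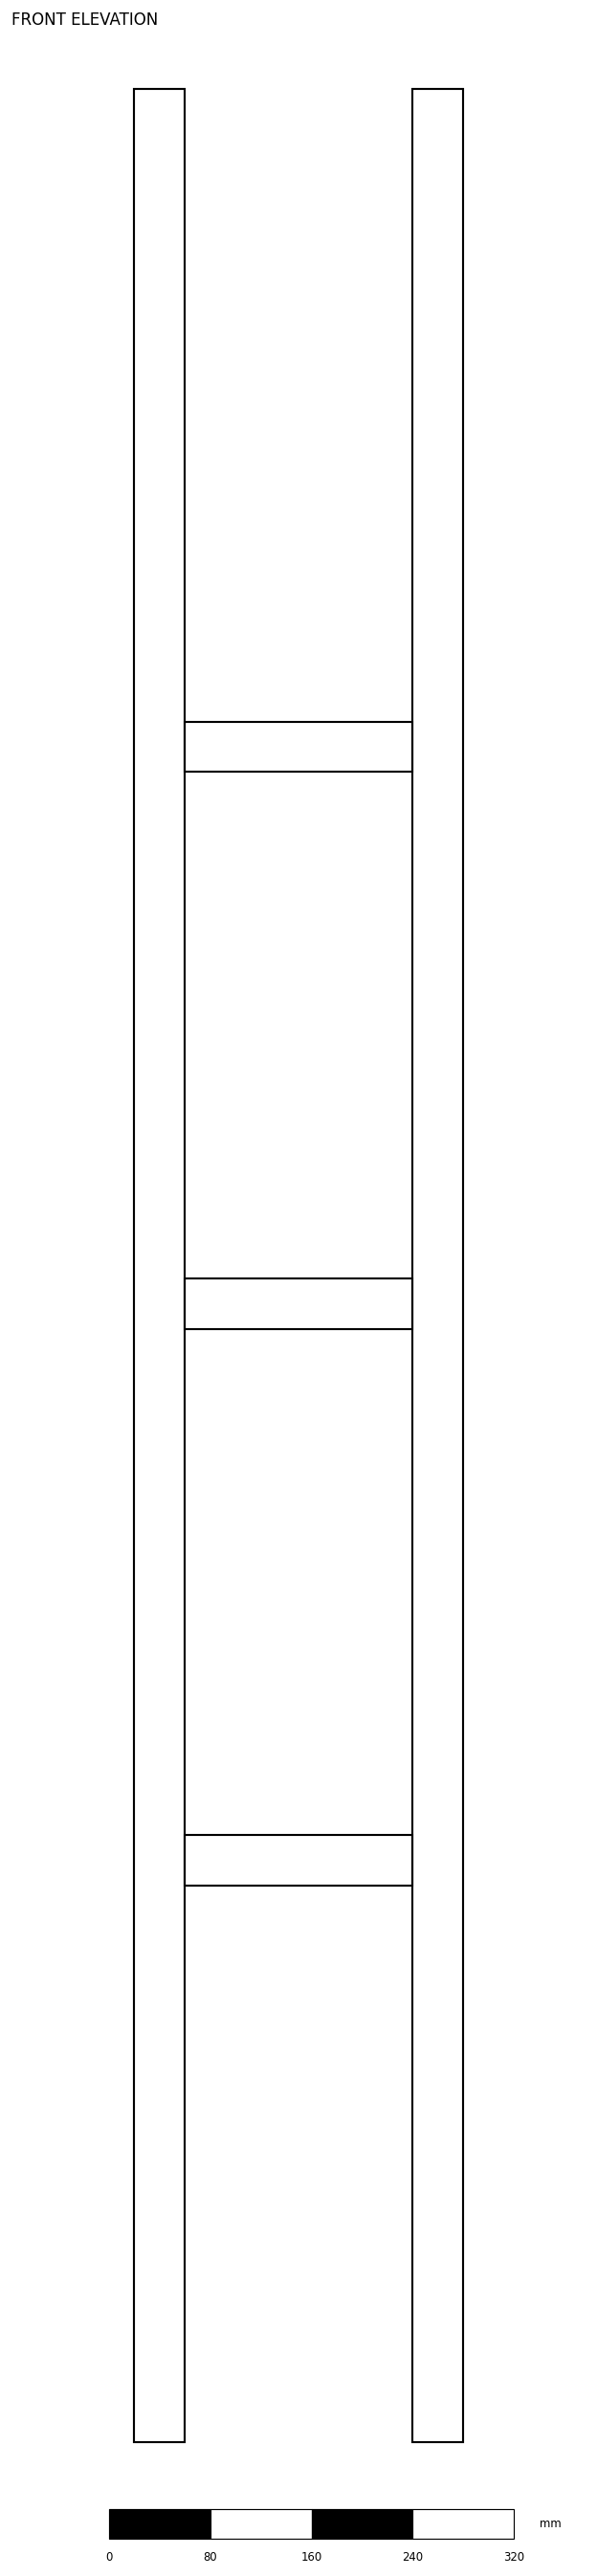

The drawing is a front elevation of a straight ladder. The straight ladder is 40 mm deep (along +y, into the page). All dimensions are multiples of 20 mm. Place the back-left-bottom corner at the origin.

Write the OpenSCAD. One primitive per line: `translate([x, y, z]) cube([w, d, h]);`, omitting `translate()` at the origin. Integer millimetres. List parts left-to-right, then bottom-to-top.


cube([40, 40, 1860]);
translate([40, 0, 440]) cube([180, 40, 40]);
translate([40, 0, 880]) cube([180, 40, 40]);
translate([40, 0, 1320]) cube([180, 40, 40]);
translate([220, 0, 0]) cube([40, 40, 1860]);


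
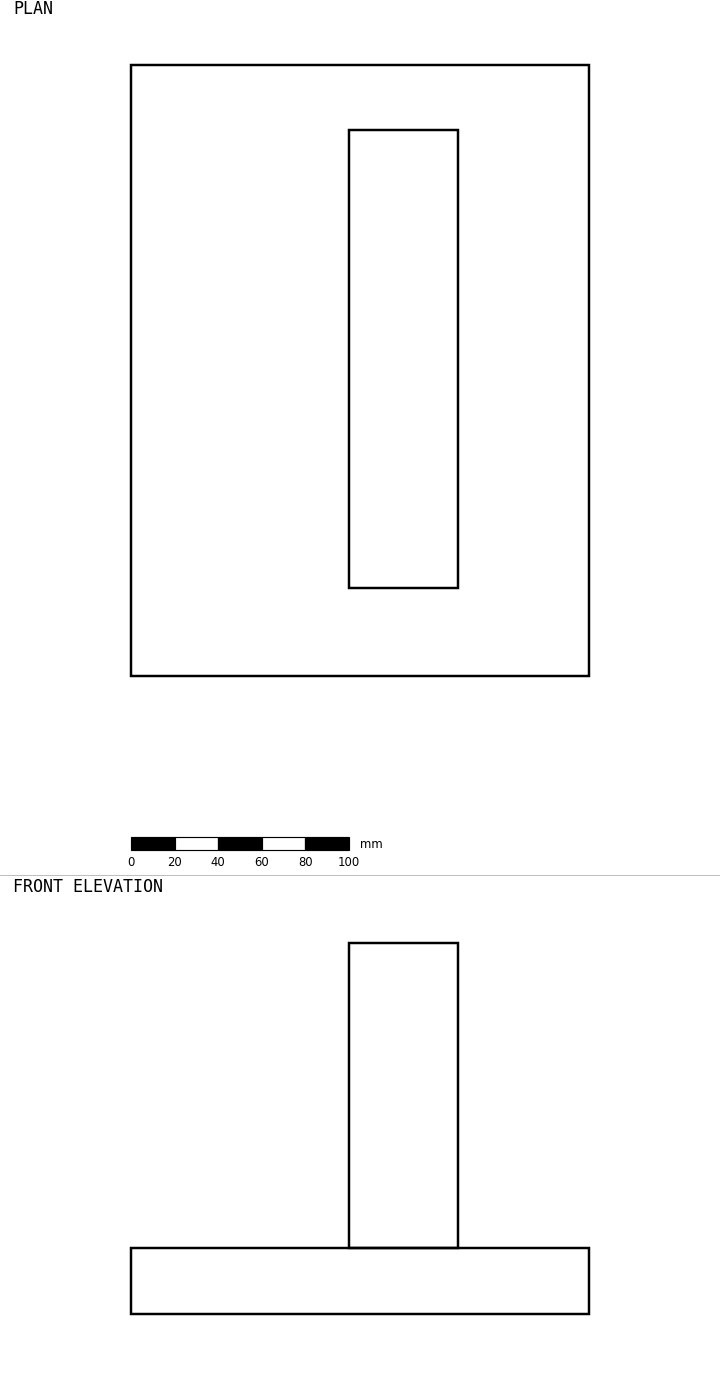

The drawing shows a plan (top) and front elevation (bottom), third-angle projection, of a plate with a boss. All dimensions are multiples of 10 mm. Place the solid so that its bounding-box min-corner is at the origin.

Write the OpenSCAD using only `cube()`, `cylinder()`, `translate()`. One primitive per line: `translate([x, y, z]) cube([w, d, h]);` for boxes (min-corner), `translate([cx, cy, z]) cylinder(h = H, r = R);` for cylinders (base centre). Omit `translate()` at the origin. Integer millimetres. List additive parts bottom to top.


cube([210, 280, 30]);
translate([100, 40, 30]) cube([50, 210, 140]);
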